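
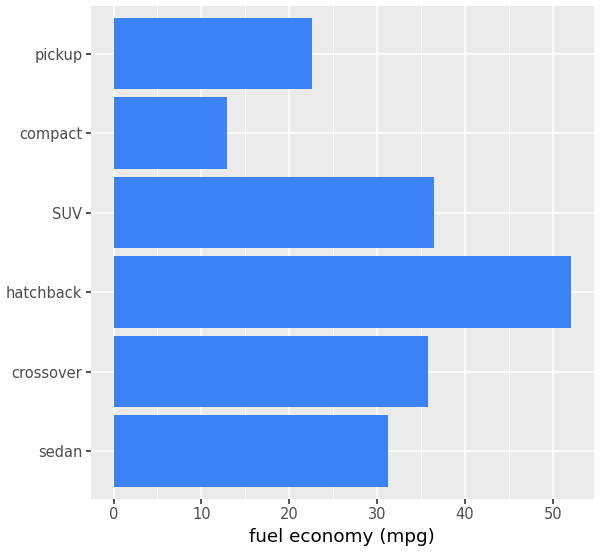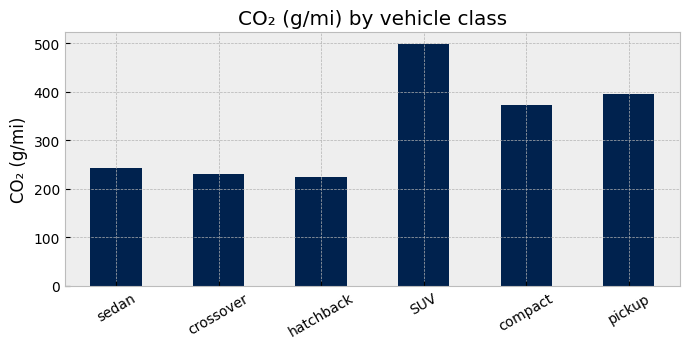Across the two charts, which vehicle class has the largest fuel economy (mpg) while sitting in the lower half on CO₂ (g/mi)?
hatchback

Chart 2 median CO₂ (g/mi) ≈ 300; below-median vehicle classes: sedan, crossover, hatchback. Among those, hatchback has the highest fuel economy (mpg) (≈ 50).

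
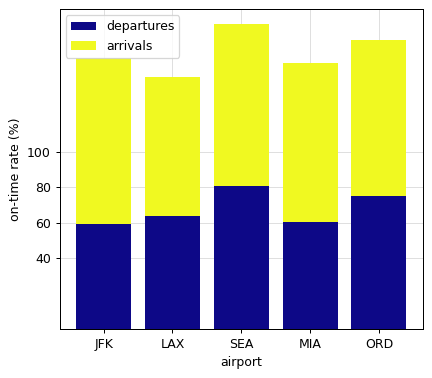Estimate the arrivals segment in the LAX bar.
arrivals top ≈ 140, bottom ≈ 60; segment ≈ 80.

≈ 80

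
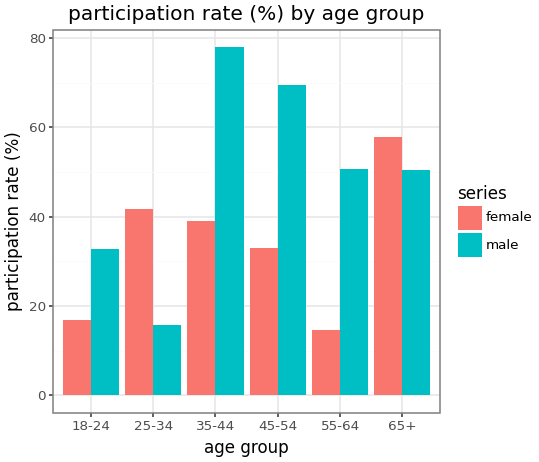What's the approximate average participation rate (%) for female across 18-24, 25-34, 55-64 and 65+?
(20 + 40 + 10 + 60) / 4 ≈ 32.

≈ 32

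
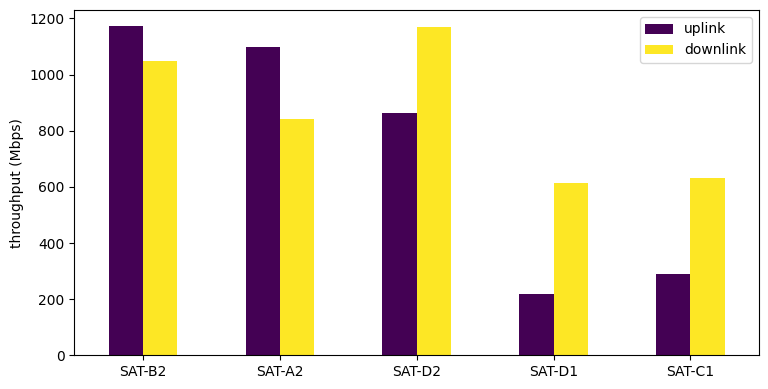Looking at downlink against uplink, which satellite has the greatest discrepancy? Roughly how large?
SAT-D1, ≈ 400 Mbps

SAT-D1: downlink ≈ 600, uplink ≈ 200 → gap ≈ 400. Next-largest (SAT-C1) is only ≈ 300.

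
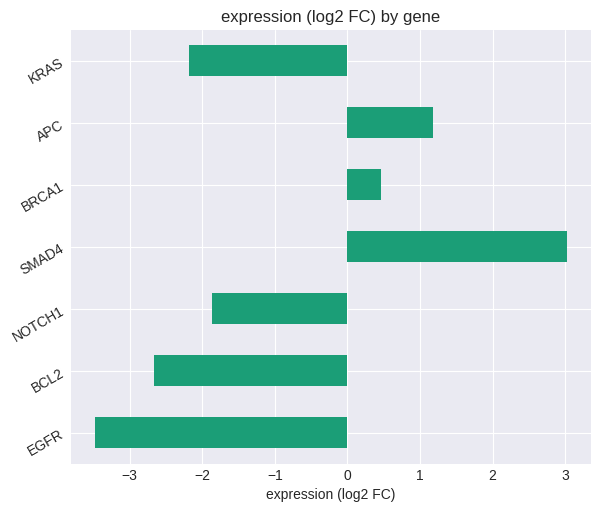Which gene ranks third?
BRCA1

Top 4: SMAD4 ≈ 3, APC ≈ 1, BRCA1 ≈ 0, NOTCH1 ≈ -2.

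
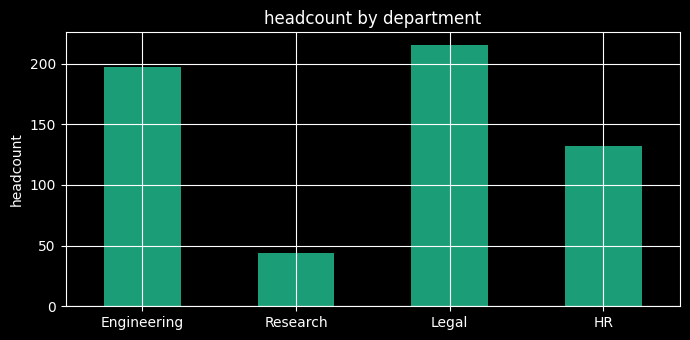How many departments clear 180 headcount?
2

Above 180: Engineering, Legal.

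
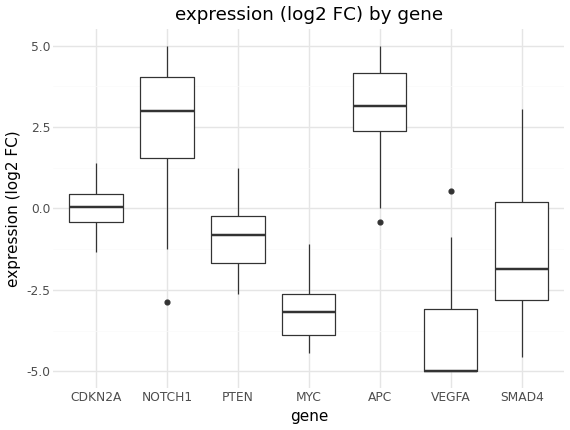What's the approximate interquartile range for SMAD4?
≈ 3

Q3 ≈ 0, Q1 ≈ -3; IQR ≈ 3.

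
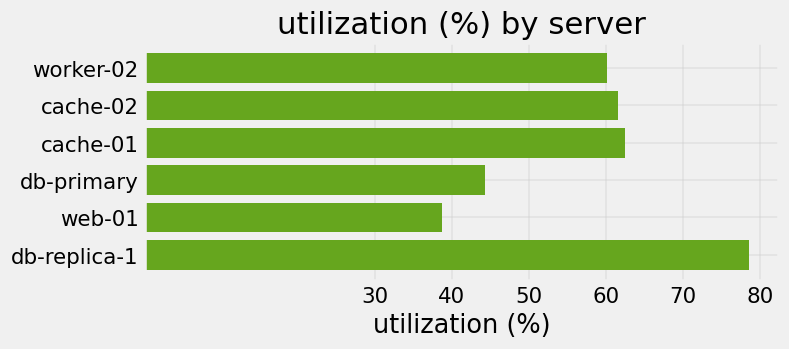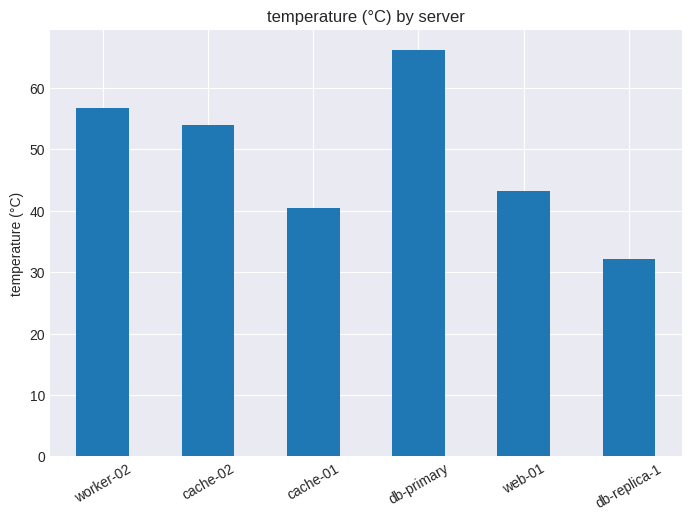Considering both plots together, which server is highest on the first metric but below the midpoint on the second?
db-replica-1

Chart 2 median temperature (°C) ≈ 50; below-median servers: cache-01, web-01, db-replica-1. Among those, db-replica-1 has the highest utilization (%) (≈ 80).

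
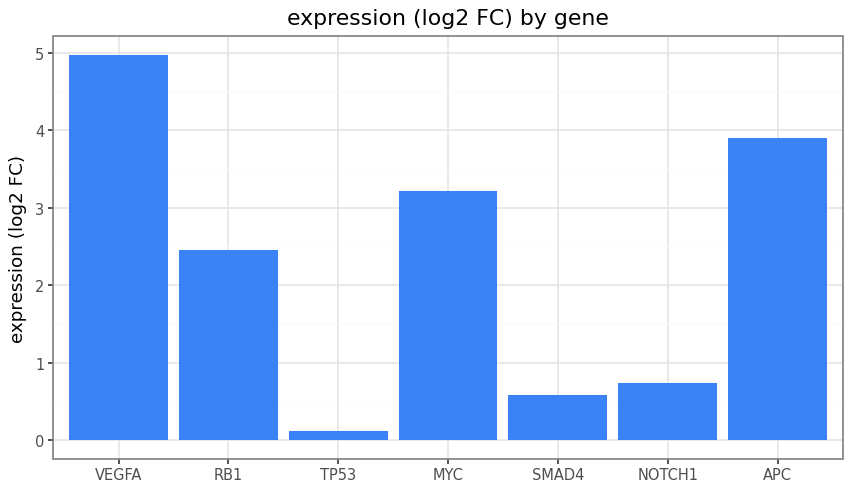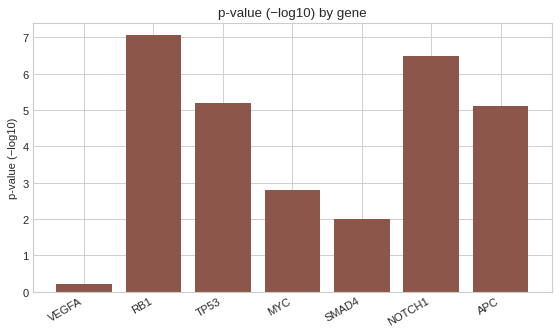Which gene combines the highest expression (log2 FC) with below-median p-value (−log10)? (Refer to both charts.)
VEGFA

Chart 2 median p-value (−log10) ≈ 5; below-median genes: VEGFA, MYC, SMAD4. Among those, VEGFA has the highest expression (log2 FC) (≈ 5).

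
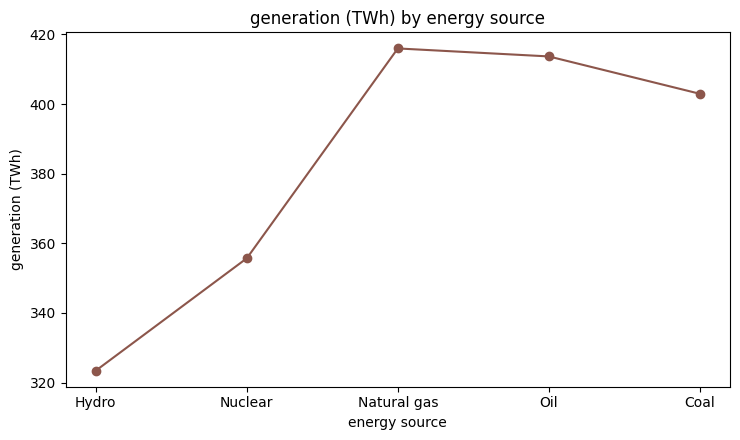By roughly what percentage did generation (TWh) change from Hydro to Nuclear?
Hydro ≈ 320, Nuclear ≈ 360; (360 − 320) / 320 ≈ +12.5%.

≈ +12.5%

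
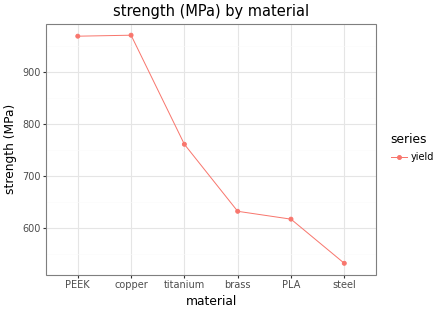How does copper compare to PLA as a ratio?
≈ 1.58×

copper ≈ 950, PLA ≈ 600; 950/600 ≈ 1.58.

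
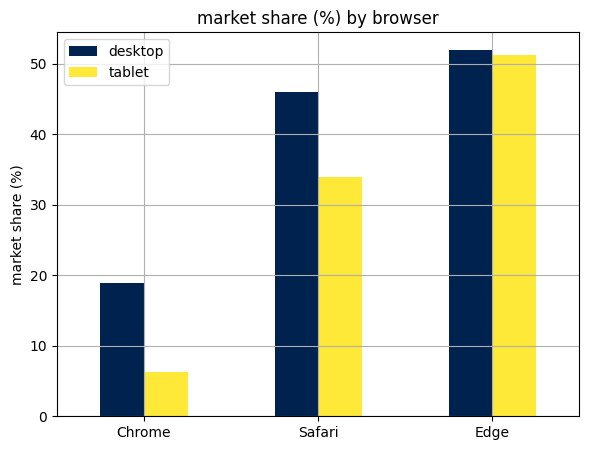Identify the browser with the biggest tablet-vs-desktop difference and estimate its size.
Chrome: tablet ≈ 5, desktop ≈ 20 → gap ≈ 15. Next-largest (Safari) is only ≈ 10.

Chrome, ≈ 15 %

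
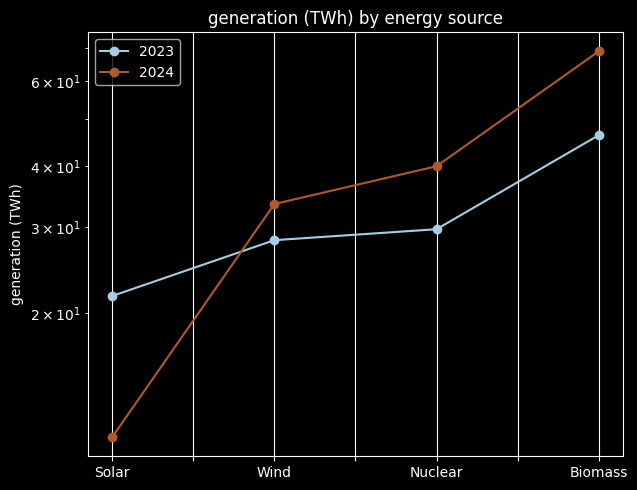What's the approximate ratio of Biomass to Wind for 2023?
Biomass ≈ 45, Wind ≈ 30; 45/30 ≈ 1.5.

≈ 1.5×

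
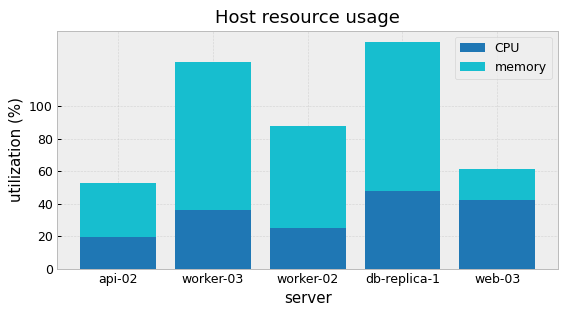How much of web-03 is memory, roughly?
memory top ≈ 60, bottom ≈ 40; segment ≈ 20.

≈ 20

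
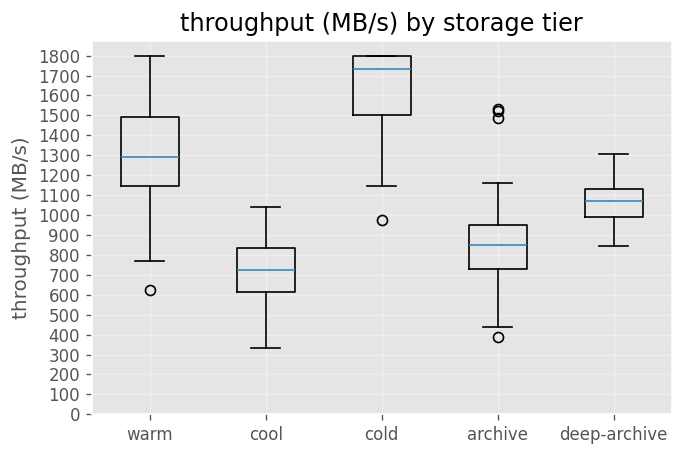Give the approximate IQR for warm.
Q3 ≈ 1500, Q1 ≈ 1100; IQR ≈ 400.

≈ 400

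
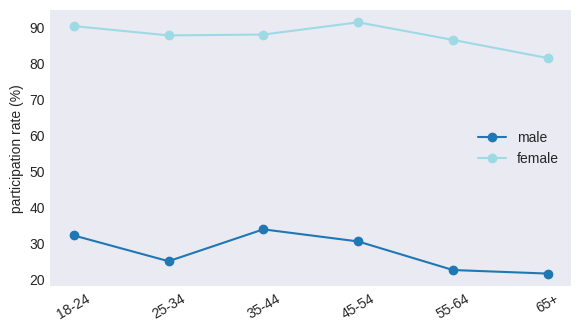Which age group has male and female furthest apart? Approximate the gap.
55-64, ≈ 70 %

55-64: male ≈ 20, female ≈ 90 → gap ≈ 70. Next-largest (25-34) is only ≈ 60.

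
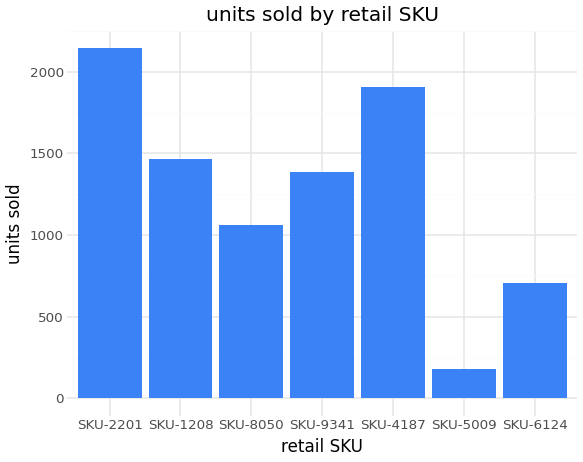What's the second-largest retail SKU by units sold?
SKU-4187

Top 3: SKU-2201 ≈ 2200, SKU-4187 ≈ 2000, SKU-1208 ≈ 1400.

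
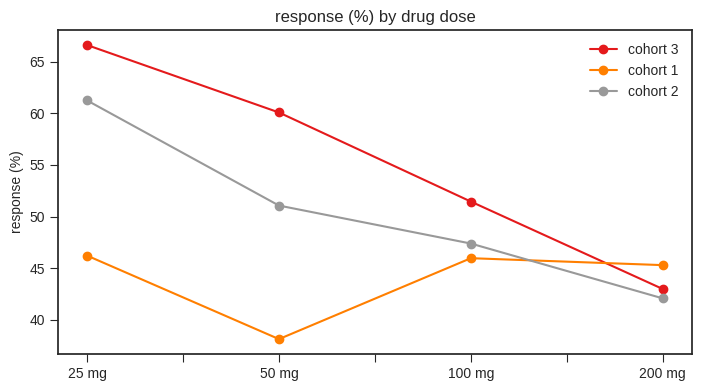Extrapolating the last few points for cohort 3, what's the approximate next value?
≈ 37.5

Last three: 60, 50, 45 → slope ≈ -7.5/step → next ≈ 37.5.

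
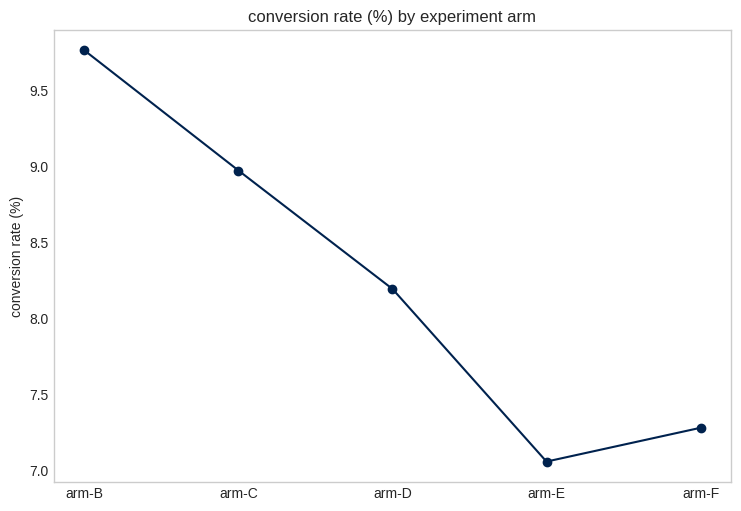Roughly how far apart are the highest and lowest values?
≈ 3.0

Max arm-B ≈ 10.0, min arm-E ≈ 7.0; range ≈ 3.0.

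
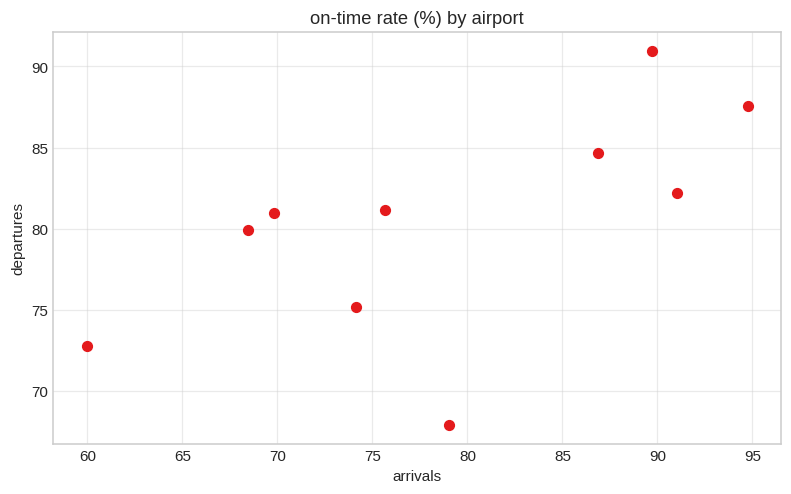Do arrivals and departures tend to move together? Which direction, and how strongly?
positive, moderate

Points are positively correlated; moderate (|r| ≈ 0.6).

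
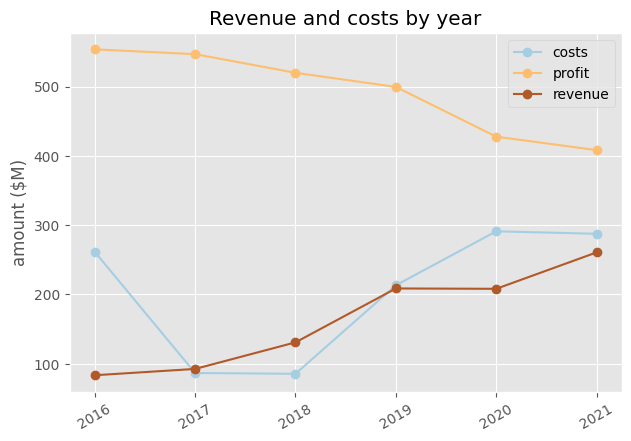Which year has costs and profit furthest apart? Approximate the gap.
2017, ≈ 450 $M

2017: costs ≈ 100, profit ≈ 550 → gap ≈ 450. Next-largest (2018) is only ≈ 400.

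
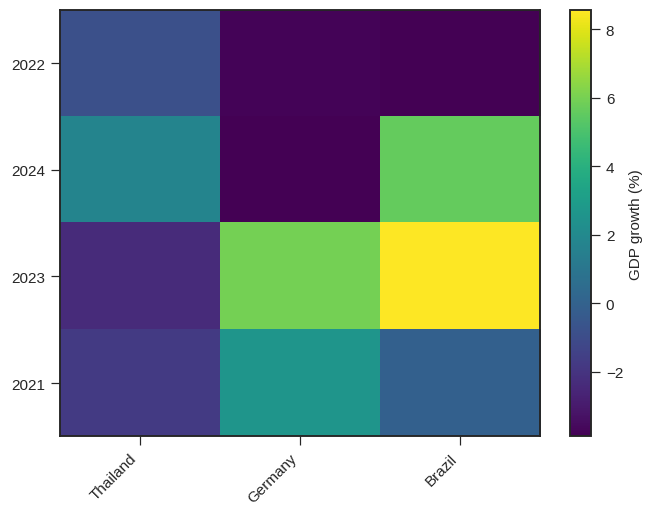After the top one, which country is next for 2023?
Top 3 for 2023: Brazil ≈ 8, Germany ≈ 6, Thailand ≈ -2.

Germany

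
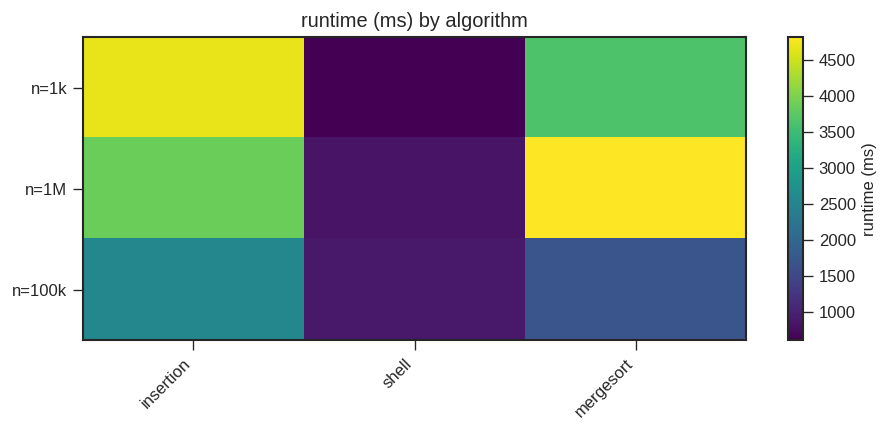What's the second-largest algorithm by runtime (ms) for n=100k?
mergesort

Top 3 for n=100k: insertion ≈ 2500, mergesort ≈ 1500, shell ≈ 1000.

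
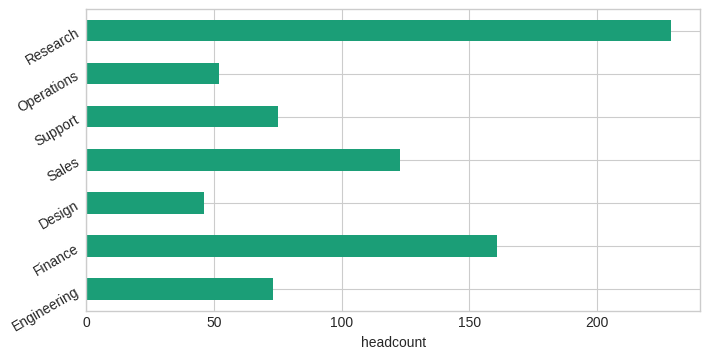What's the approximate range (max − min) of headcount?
Max Research ≈ 220, min Design ≈ 40; range ≈ 180.

≈ 180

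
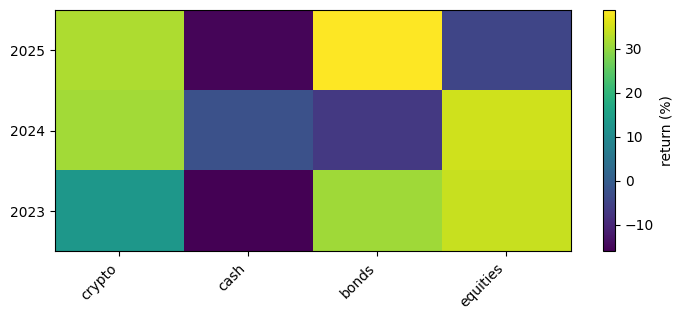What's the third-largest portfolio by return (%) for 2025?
equities

Top 4 for 2025: bonds ≈ 40, crypto ≈ 30, equities ≈ -5, cash ≈ -15.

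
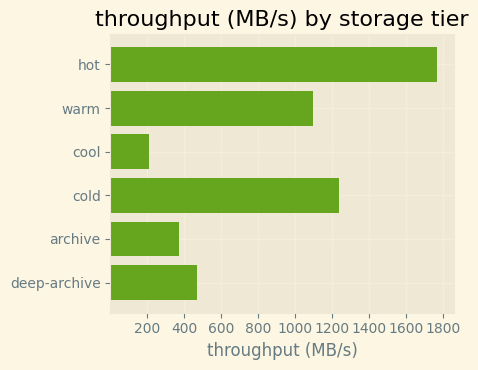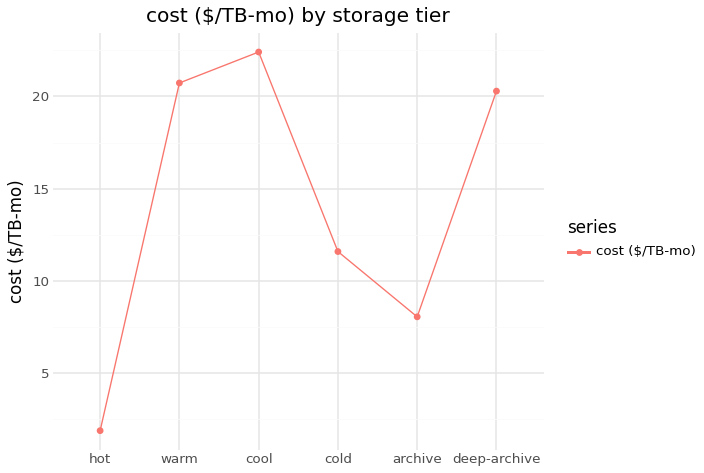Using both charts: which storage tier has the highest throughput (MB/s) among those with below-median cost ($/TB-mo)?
Chart 2 median cost ($/TB-mo) ≈ 15; below-median storage tiers: hot, cold, archive. Among those, hot has the highest throughput (MB/s) (≈ 1800).

hot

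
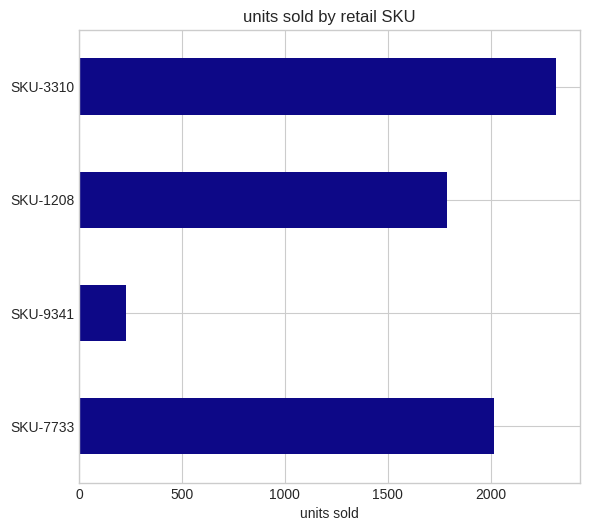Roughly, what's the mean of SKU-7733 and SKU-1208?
≈ 1900

(2000 + 1800) / 2 ≈ 1900.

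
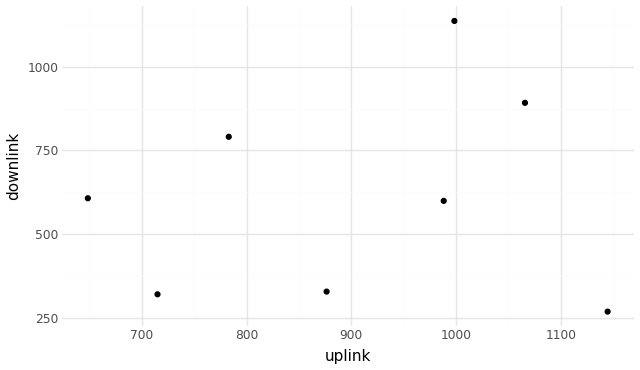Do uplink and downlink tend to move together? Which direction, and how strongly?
no clear correlation

Points are roughly uncorrelated; weak (|r| ≈ 0.1).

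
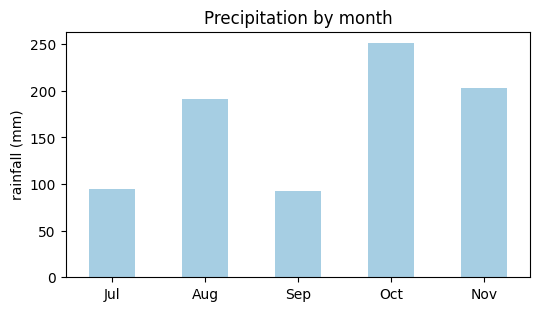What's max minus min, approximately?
≈ 150

Max Oct ≈ 250, min Sep ≈ 100; range ≈ 150.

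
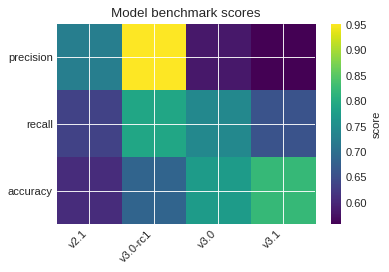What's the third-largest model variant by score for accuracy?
Top 4 for accuracy: v3.1 ≈ 0.80, v3.0 ≈ 0.75, v3.0-rc1 ≈ 0.70, v2.1 ≈ 0.60.

v3.0-rc1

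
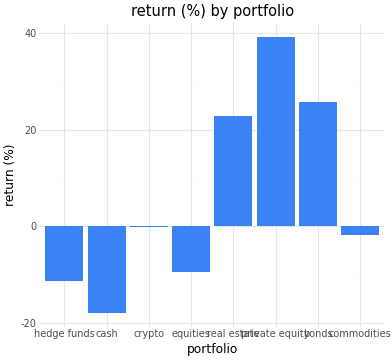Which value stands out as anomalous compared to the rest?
private equity ≈ 40; the rest sit between ≈ -20 and ≈ 25.

private equity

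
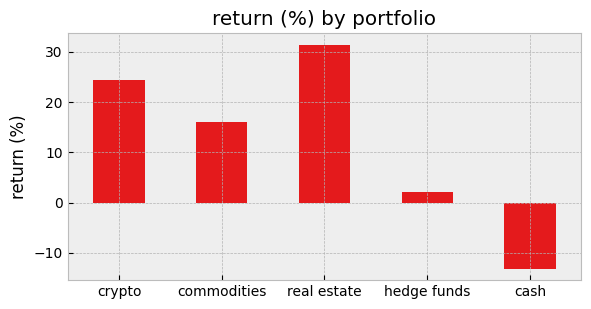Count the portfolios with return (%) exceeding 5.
3

Above 5: crypto, commodities, real estate.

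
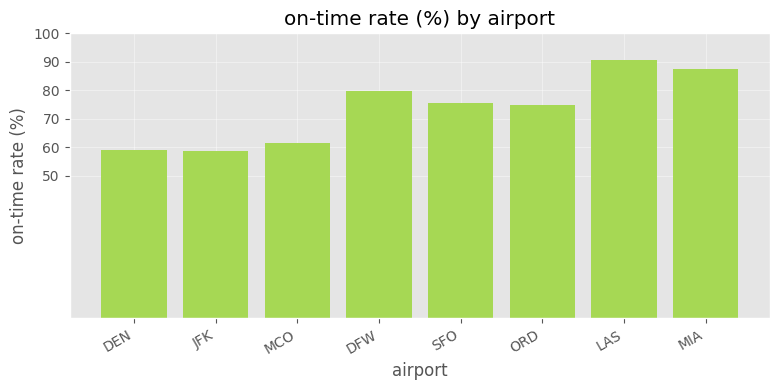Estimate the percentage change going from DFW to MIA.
DFW ≈ 80, MIA ≈ 90; (90 − 80) / 80 ≈ +12.5%.

≈ +12.5%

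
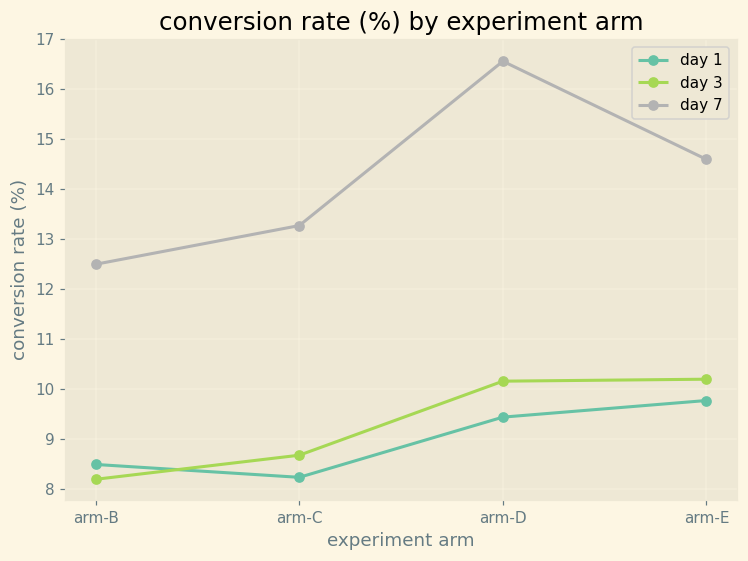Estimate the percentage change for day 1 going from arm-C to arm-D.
arm-C ≈ 8, arm-D ≈ 9; (9 − 8) / 8 ≈ +12.5%.

≈ +12.5%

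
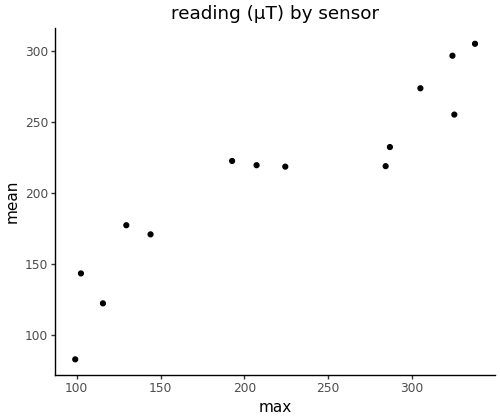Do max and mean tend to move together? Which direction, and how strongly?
Points are positively correlated; strong (|r| ≈ 0.9).

positive, strong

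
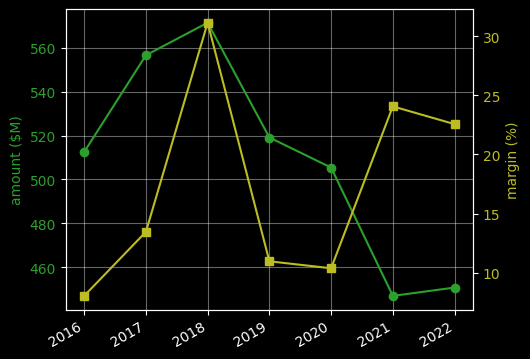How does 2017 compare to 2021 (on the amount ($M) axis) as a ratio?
≈ 1.27×

2017 ≈ 560, 2021 ≈ 440; 560/440 ≈ 1.27.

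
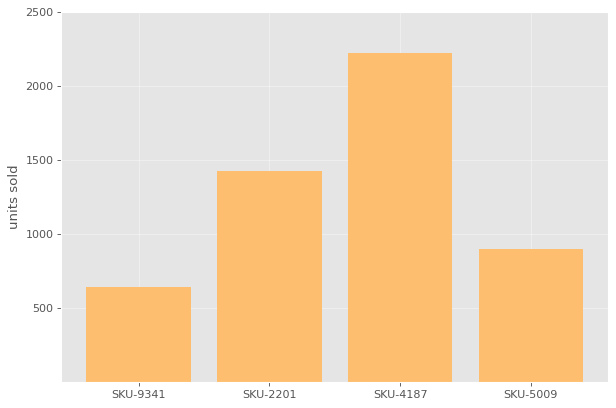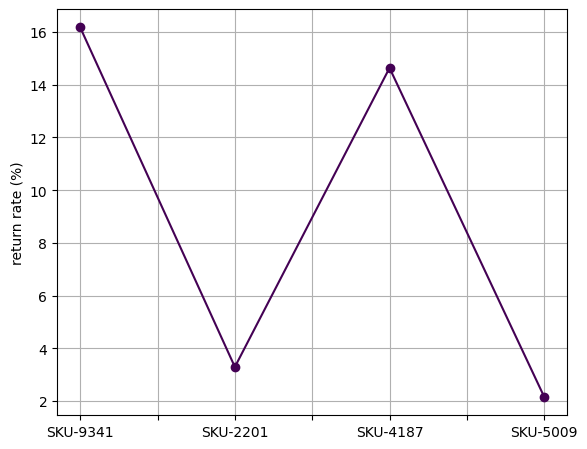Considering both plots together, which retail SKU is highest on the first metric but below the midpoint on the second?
Chart 2 median return rate (%) ≈ 8; below-median retail SKUs: SKU-2201, SKU-5009. Among those, SKU-2201 has the highest units sold (≈ 1500).

SKU-2201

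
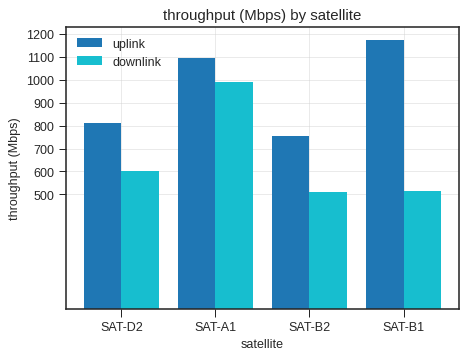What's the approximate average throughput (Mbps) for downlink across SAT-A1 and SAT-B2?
≈ 750

(1000 + 500) / 2 ≈ 750.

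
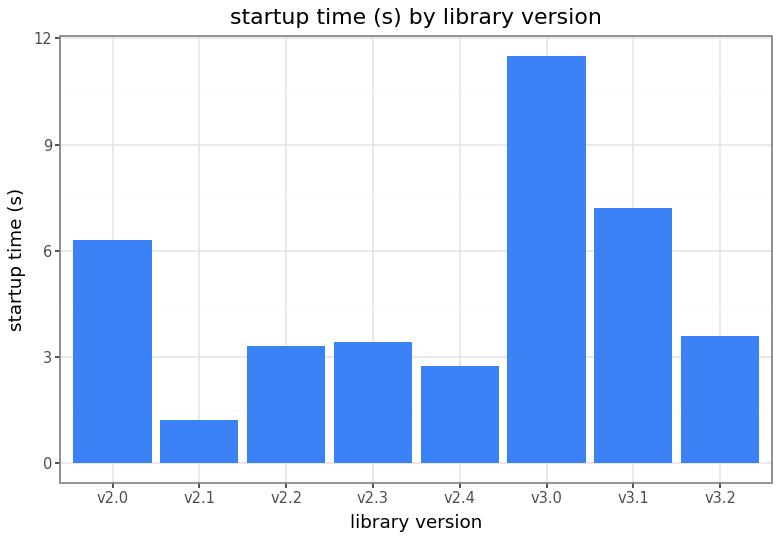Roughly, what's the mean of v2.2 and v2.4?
(3 + 3) / 2 ≈ 3.

≈ 3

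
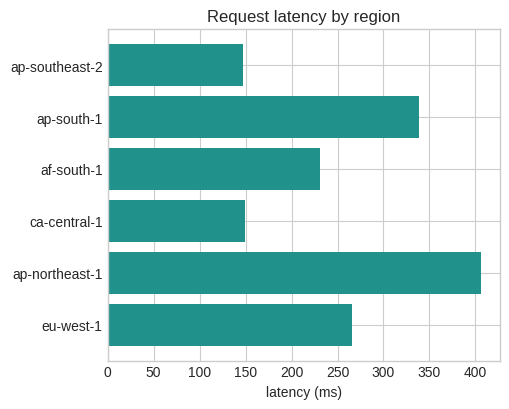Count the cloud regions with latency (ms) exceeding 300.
2

Above 300: ap-south-1, ap-northeast-1.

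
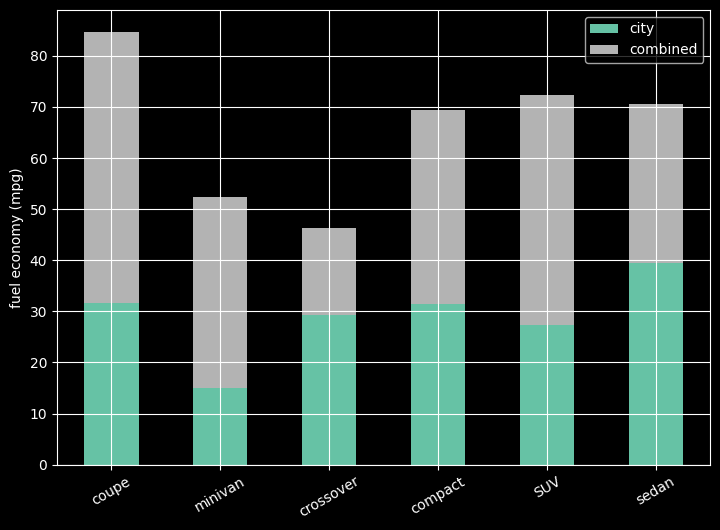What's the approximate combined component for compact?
≈ 40

combined top ≈ 70, bottom ≈ 30; segment ≈ 40.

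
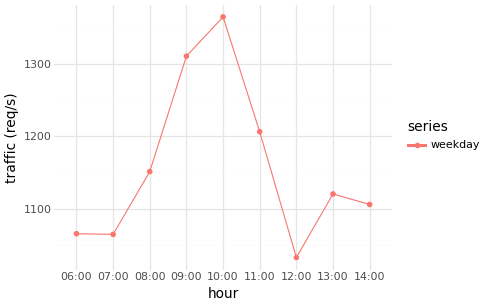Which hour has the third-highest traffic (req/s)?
11:00

Top 4: 10:00 ≈ 1350, 09:00 ≈ 1300, 11:00 ≈ 1200, 08:00 ≈ 1150.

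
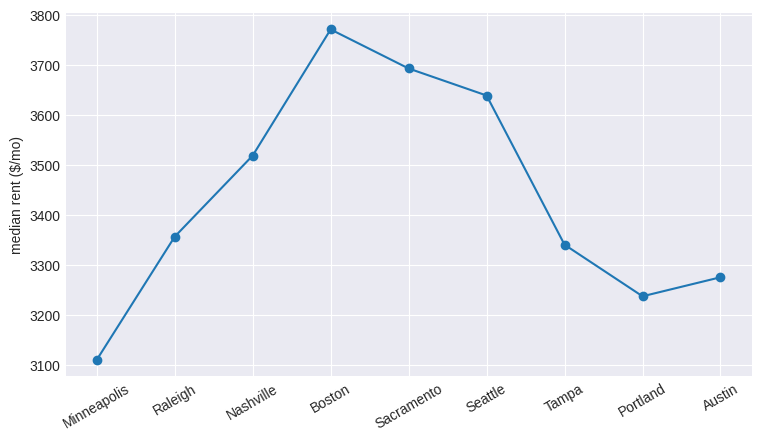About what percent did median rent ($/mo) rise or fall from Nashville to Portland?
Nashville ≈ 3500, Portland ≈ 3200; (3200 − 3500) / 3500 ≈ -8.6%.

≈ -8.6%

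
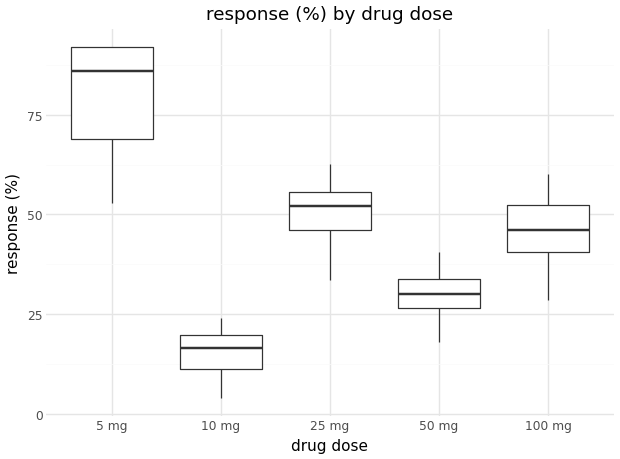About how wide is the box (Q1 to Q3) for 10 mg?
Q3 ≈ 20, Q1 ≈ 10; IQR ≈ 10.

≈ 10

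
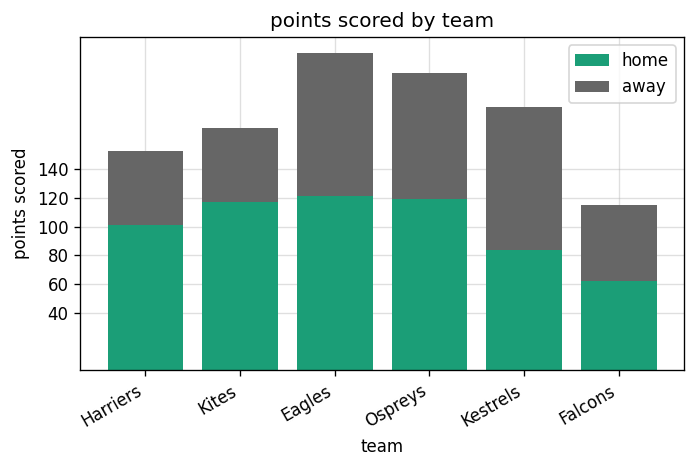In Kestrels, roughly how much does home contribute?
home top ≈ 80, bottom ≈ 0; segment ≈ 80.

≈ 80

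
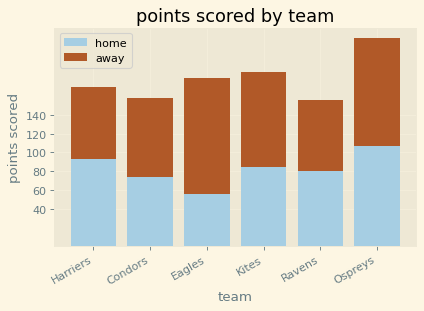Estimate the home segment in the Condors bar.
home top ≈ 80, bottom ≈ 0; segment ≈ 80.

≈ 80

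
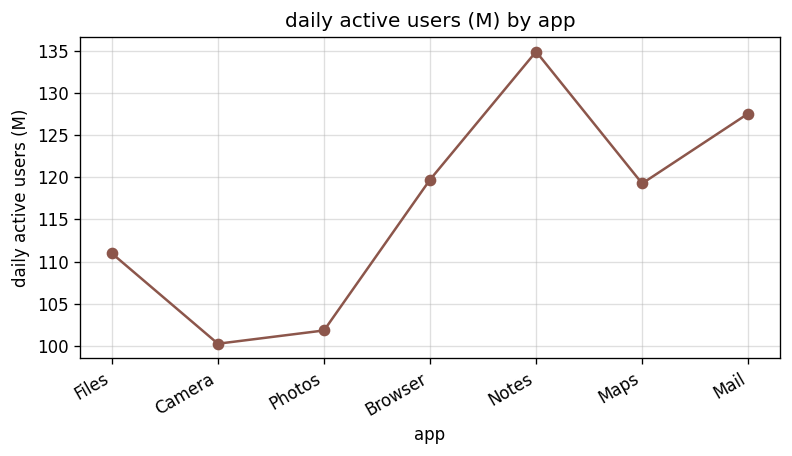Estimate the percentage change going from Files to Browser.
≈ +9.1%

Files ≈ 110, Browser ≈ 120; (120 − 110) / 110 ≈ +9.1%.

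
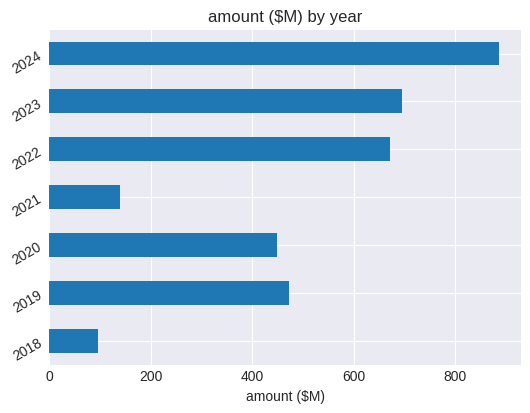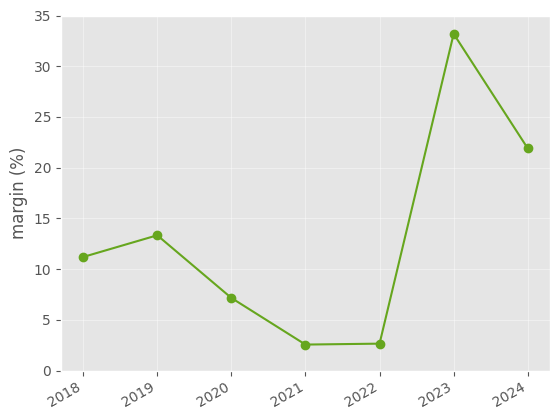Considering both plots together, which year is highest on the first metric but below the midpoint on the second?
2022

Chart 2 median margin (%) ≈ 10; below-median years: 2020, 2021, 2022. Among those, 2022 has the highest amount ($M) (≈ 700).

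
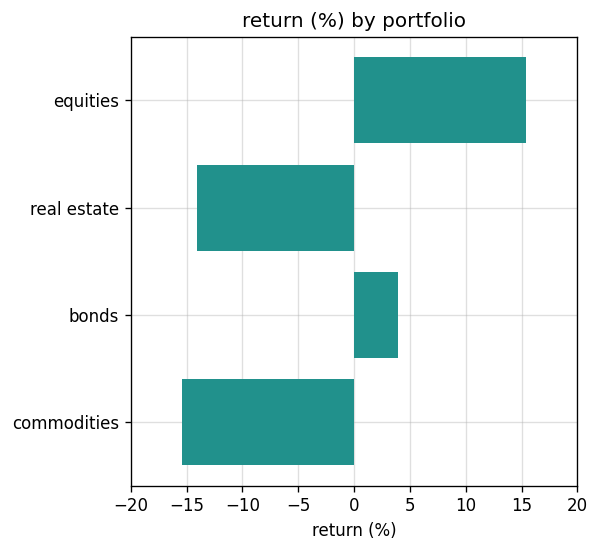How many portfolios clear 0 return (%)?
Above 0: equities, bonds.

2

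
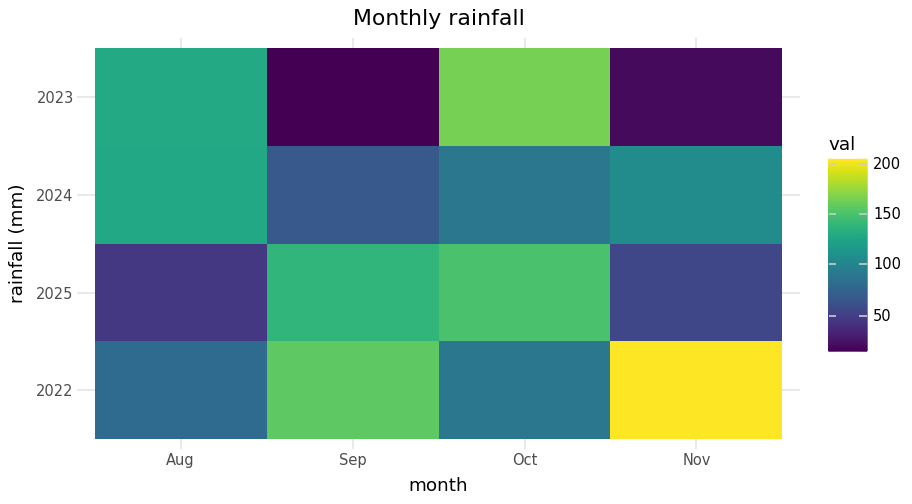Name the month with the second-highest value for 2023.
Top 3 for 2023: Oct ≈ 160, Aug ≈ 120, Nov ≈ 20.

Aug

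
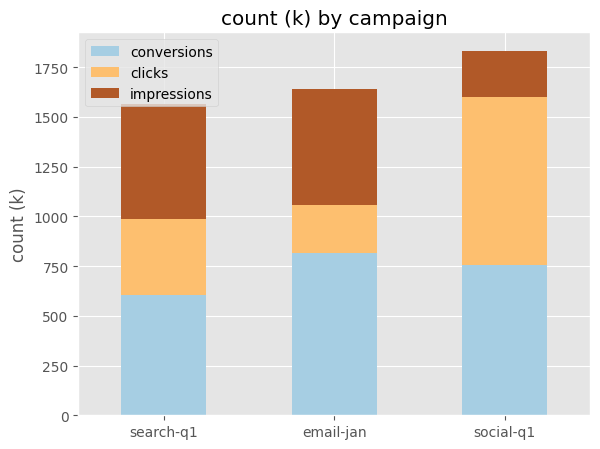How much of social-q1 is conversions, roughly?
conversions top ≈ 800, bottom ≈ 0; segment ≈ 800.

≈ 800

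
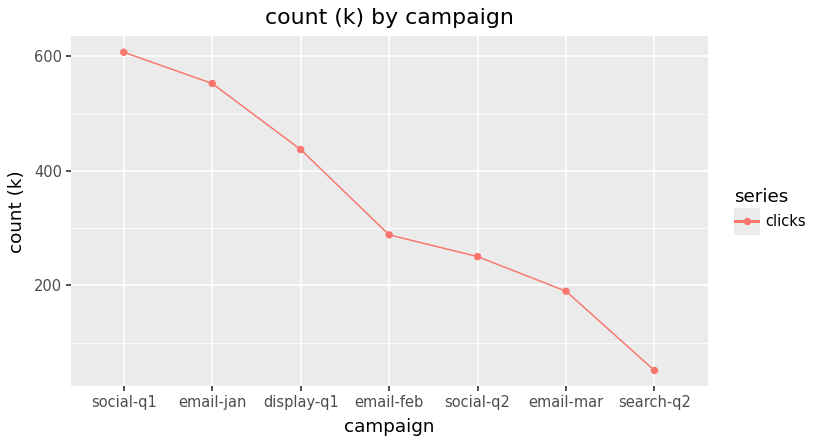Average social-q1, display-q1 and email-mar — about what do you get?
≈ 417

(600 + 450 + 200) / 3 ≈ 417.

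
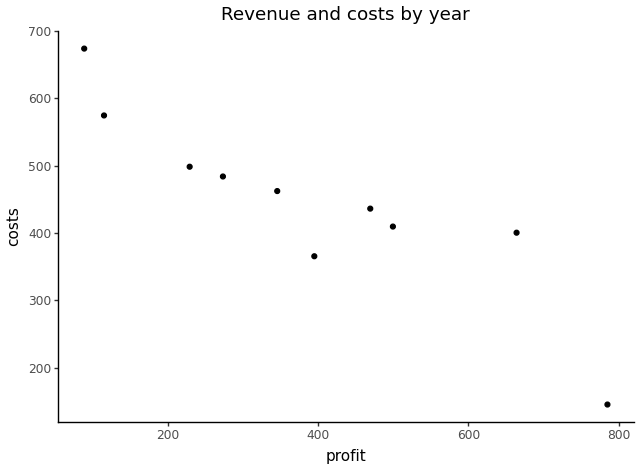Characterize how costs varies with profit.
Points are negatively correlated; strong (|r| ≈ 0.9).

negative, strong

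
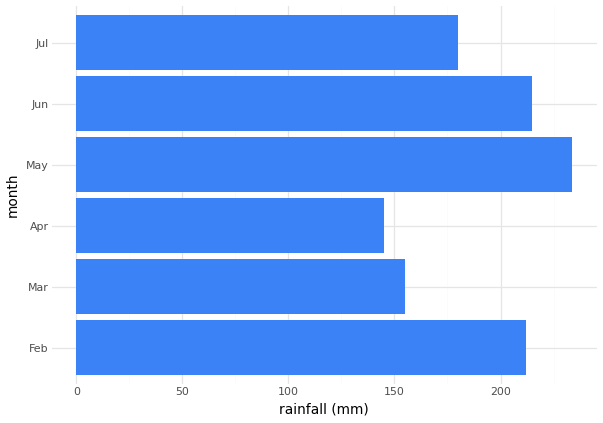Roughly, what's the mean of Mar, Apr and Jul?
(160 + 140 + 180) / 3 ≈ 160.

≈ 160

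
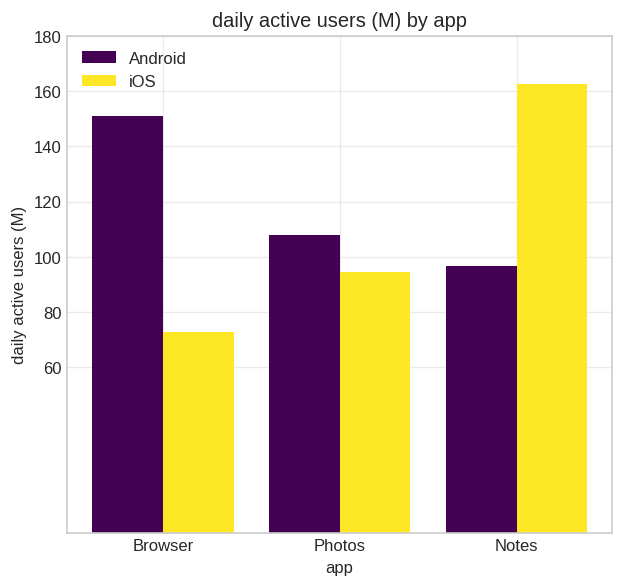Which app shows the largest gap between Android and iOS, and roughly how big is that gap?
Browser, ≈ 80 M

Browser: Android ≈ 160, iOS ≈ 80 → gap ≈ 80. Next-largest (Notes) is only ≈ 60.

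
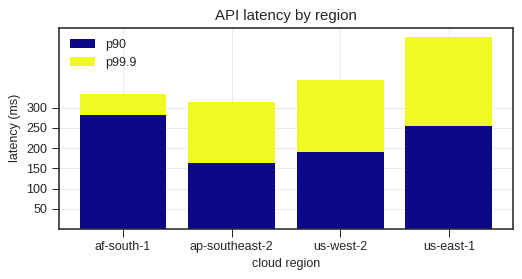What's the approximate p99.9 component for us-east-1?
≈ 200

p99.9 top ≈ 450, bottom ≈ 250; segment ≈ 200.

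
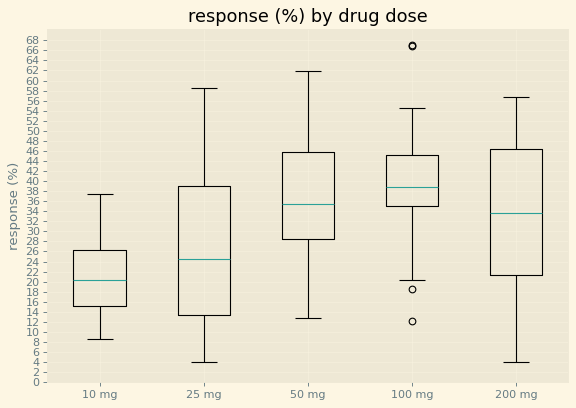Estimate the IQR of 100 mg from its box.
≈ 10

Q3 ≈ 46, Q1 ≈ 36; IQR ≈ 10.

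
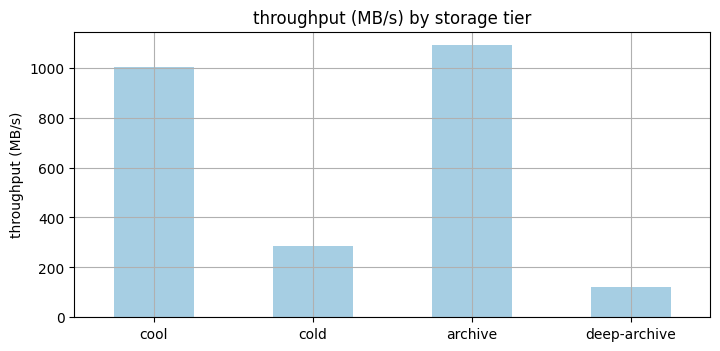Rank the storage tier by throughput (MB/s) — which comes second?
Top 3: archive ≈ 1100, cool ≈ 1000, cold ≈ 300.

cool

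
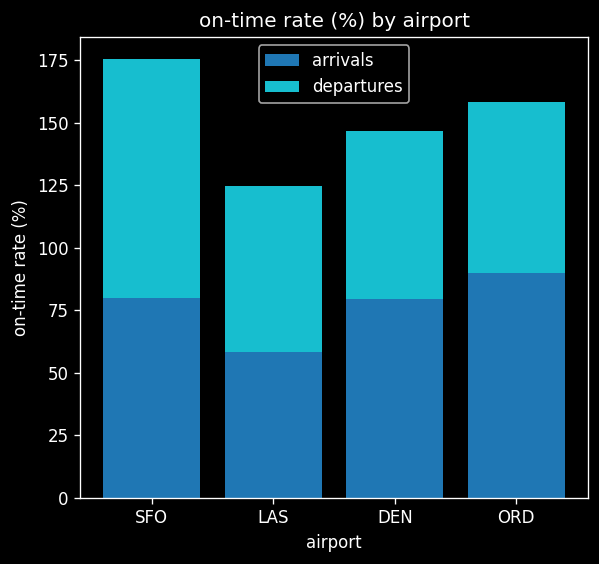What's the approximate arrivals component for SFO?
≈ 80

arrivals top ≈ 80, bottom ≈ 0; segment ≈ 80.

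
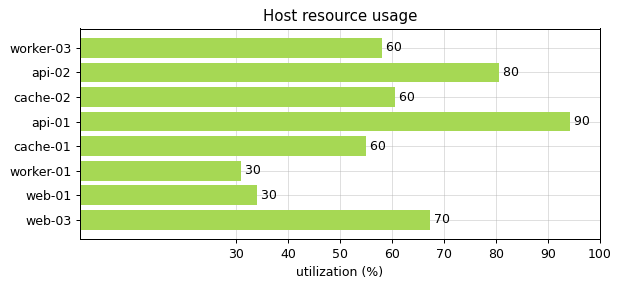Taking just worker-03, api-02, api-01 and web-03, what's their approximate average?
≈ 75

(60 + 80 + 90 + 70) / 4 ≈ 75.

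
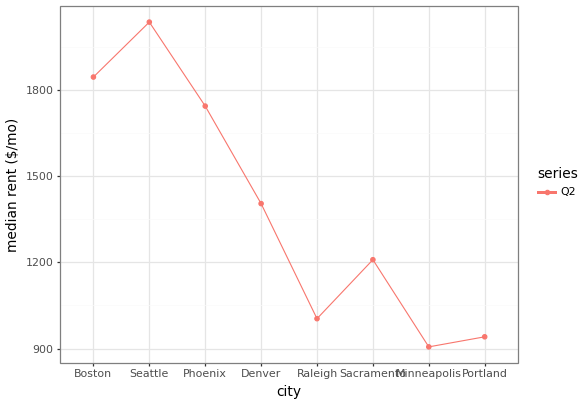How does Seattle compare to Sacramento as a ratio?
≈ 1.67×

Seattle ≈ 2000, Sacramento ≈ 1200; 2000/1200 ≈ 1.67.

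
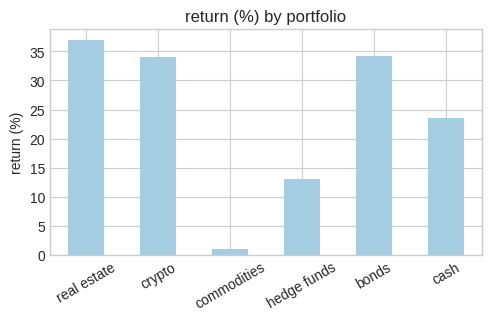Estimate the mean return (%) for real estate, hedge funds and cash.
(35 + 15 + 25) / 3 ≈ 25.

≈ 25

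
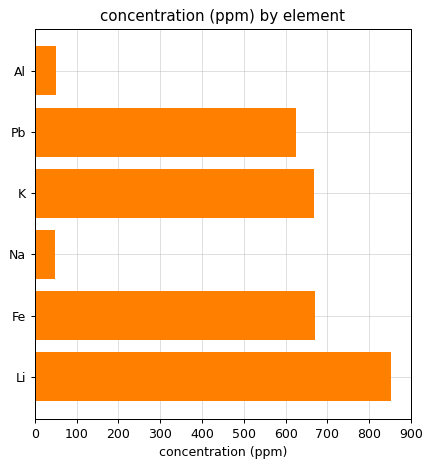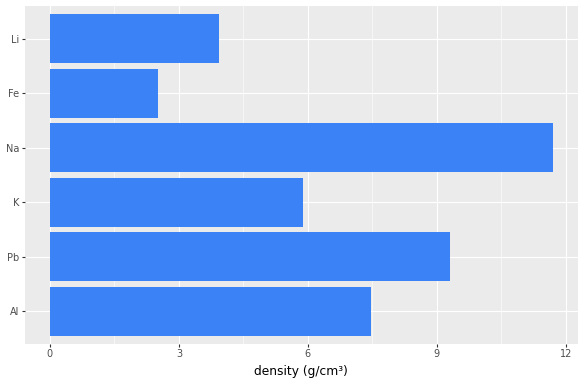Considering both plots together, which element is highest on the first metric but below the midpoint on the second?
Chart 2 median density (g/cm³) ≈ 6; below-median elements: K, Fe, Li. Among those, Li has the highest concentration (ppm) (≈ 900).

Li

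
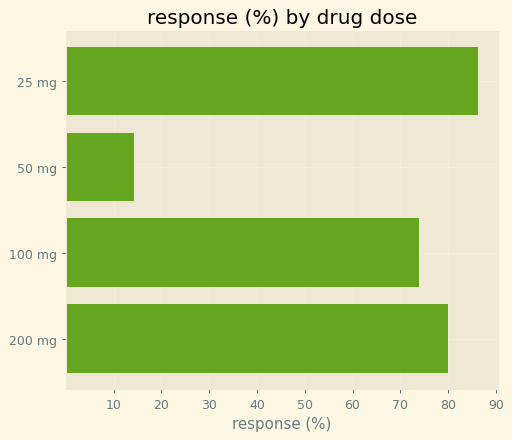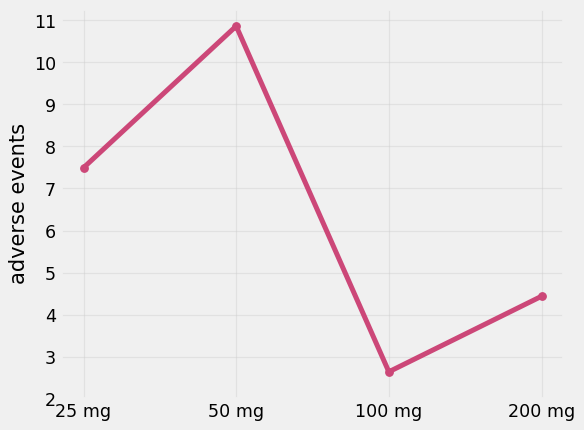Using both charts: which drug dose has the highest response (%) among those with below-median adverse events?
Chart 2 median adverse events ≈ 6; below-median drug doses: 100 mg, 200 mg. Among those, 200 mg has the highest response (%) (≈ 80).

200 mg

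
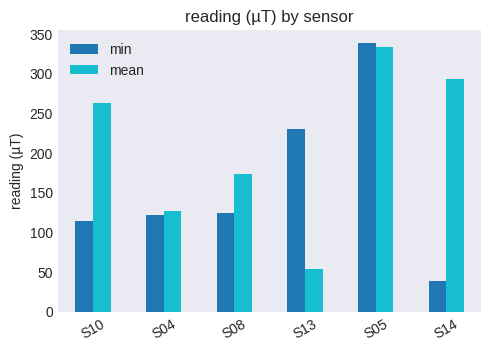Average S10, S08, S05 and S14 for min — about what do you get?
(100 + 100 + 350 + 50) / 4 ≈ 150.

≈ 150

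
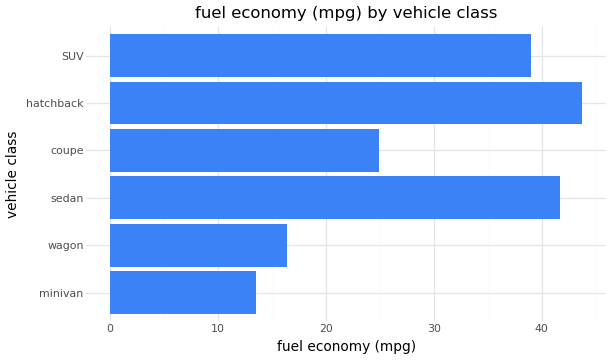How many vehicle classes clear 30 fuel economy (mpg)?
Above 30: sedan, hatchback, SUV.

3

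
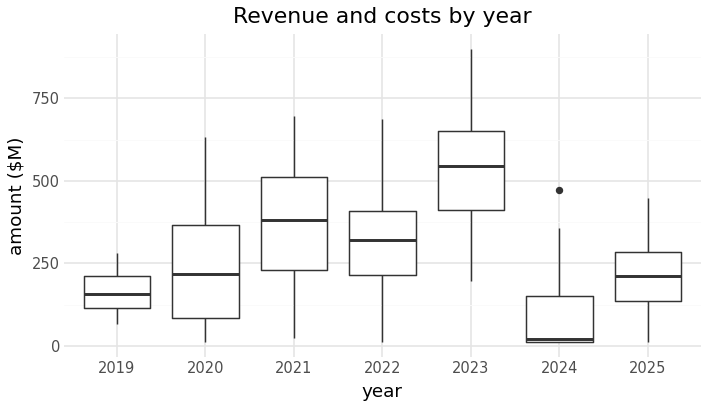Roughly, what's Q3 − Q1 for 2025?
≈ 150

Q3 ≈ 300, Q1 ≈ 150; IQR ≈ 150.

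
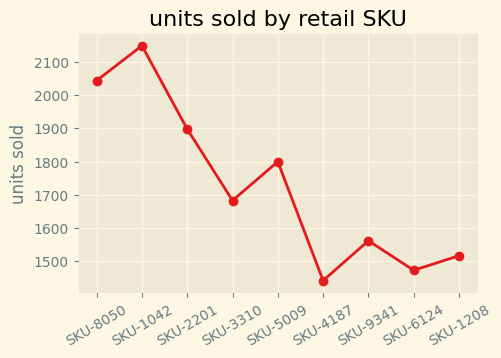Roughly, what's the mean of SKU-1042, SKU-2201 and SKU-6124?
≈ 1833

(2100 + 1900 + 1500) / 3 ≈ 1833.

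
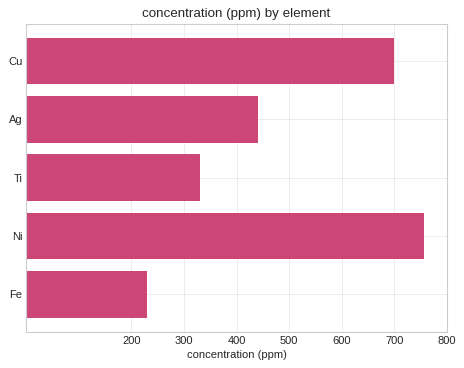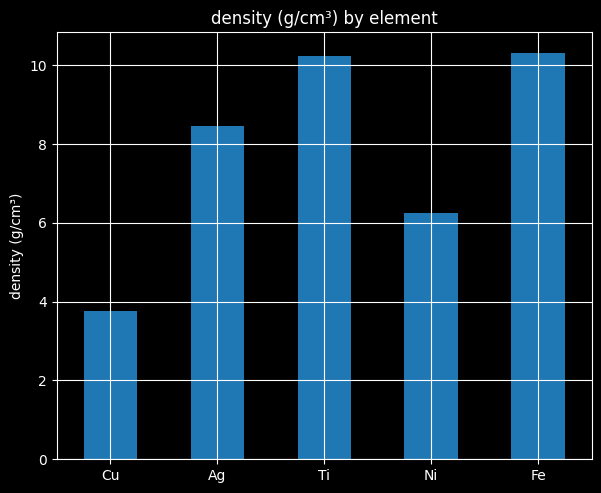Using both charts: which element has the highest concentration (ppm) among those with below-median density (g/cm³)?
Ni

Chart 2 median density (g/cm³) ≈ 8; below-median elements: Cu, Ni. Among those, Ni has the highest concentration (ppm) (≈ 800).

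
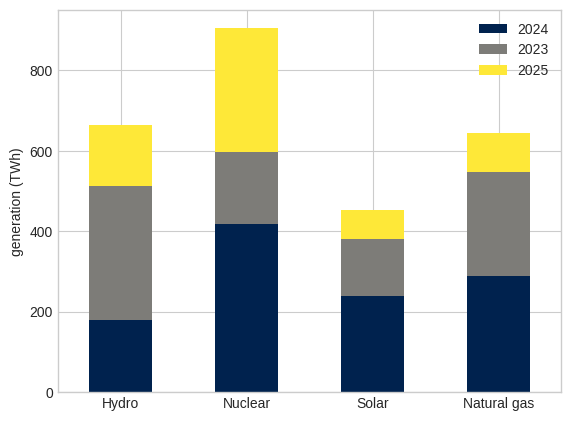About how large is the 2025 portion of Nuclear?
≈ 300

2025 top ≈ 900, bottom ≈ 600; segment ≈ 300.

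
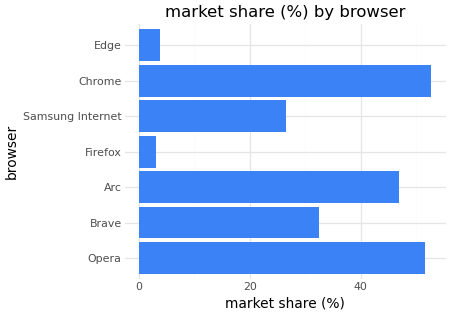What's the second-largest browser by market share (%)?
Opera

Top 3: Chrome ≈ 55, Opera ≈ 50, Arc ≈ 45.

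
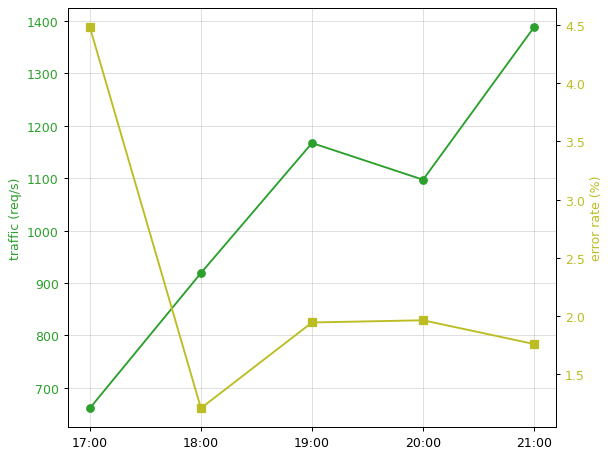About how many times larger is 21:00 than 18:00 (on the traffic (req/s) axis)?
≈ 1.56×

21:00 ≈ 1400, 18:00 ≈ 900; 1400/900 ≈ 1.56.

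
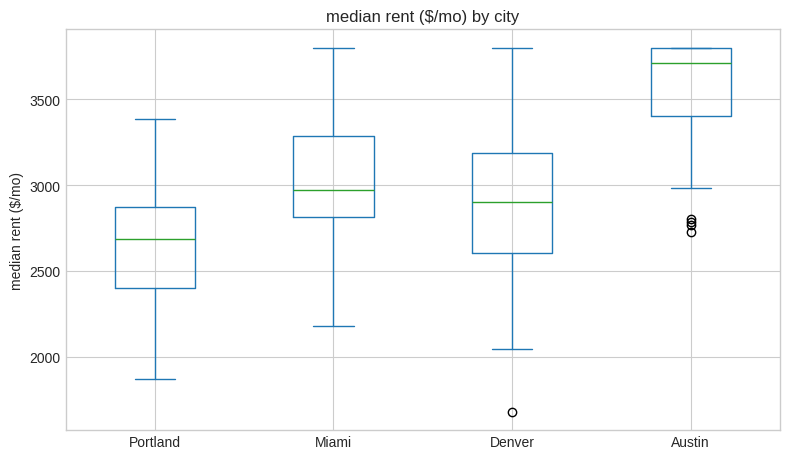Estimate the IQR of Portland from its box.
Q3 ≈ 2900, Q1 ≈ 2400; IQR ≈ 500.

≈ 500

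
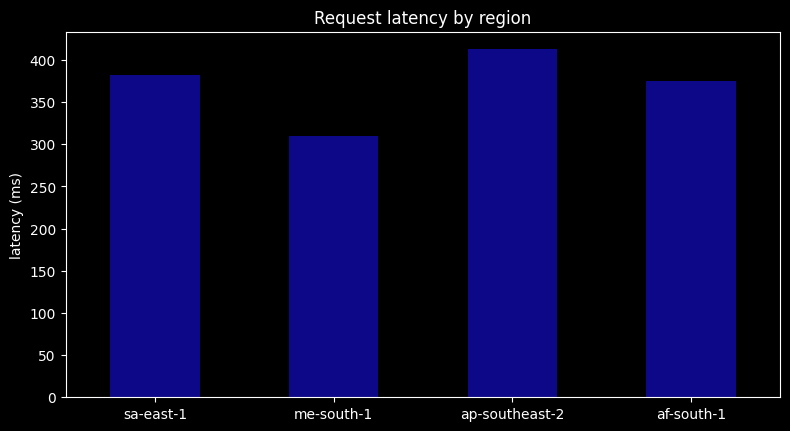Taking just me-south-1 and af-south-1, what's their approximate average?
≈ 325

(300 + 350) / 2 ≈ 325.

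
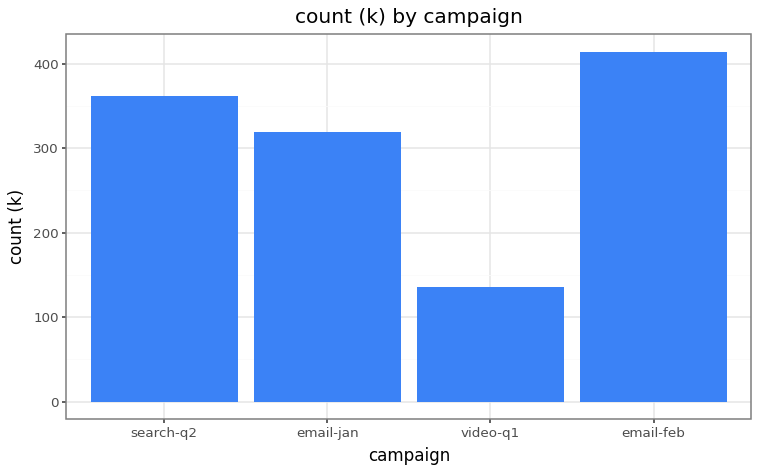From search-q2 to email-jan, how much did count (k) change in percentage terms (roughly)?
≈ -14.3%

search-q2 ≈ 350, email-jan ≈ 300; (300 − 350) / 350 ≈ -14.3%.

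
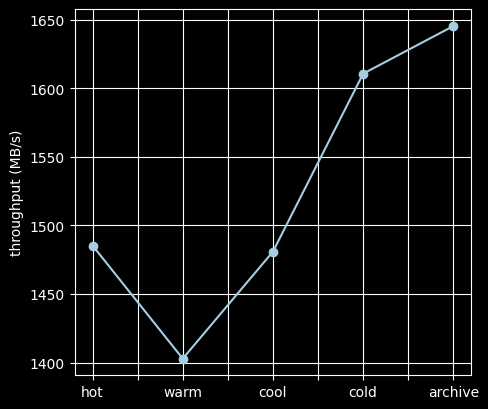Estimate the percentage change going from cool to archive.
≈ +11.9%

cool ≈ 1475, archive ≈ 1650; (1650 − 1475) / 1475 ≈ +11.9%.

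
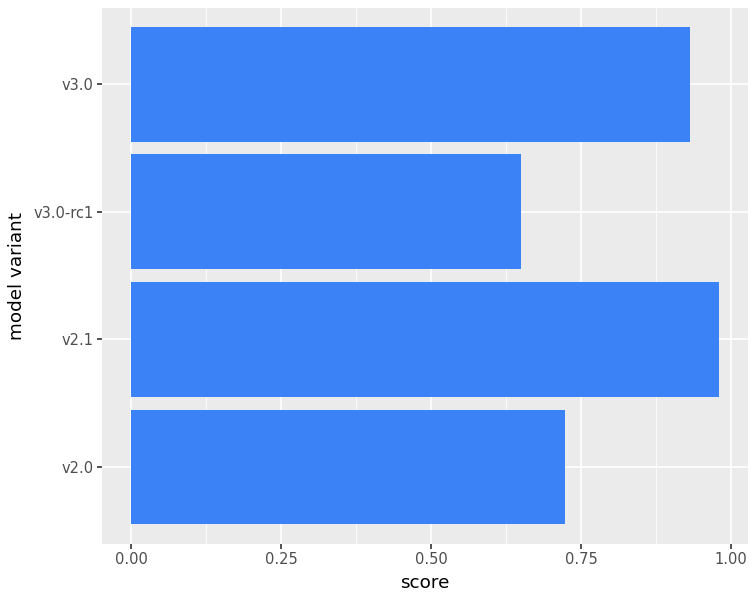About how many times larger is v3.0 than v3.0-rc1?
≈ 1.5×

v3.0 ≈ 0.9, v3.0-rc1 ≈ 0.6; 0.9/0.6 ≈ 1.5.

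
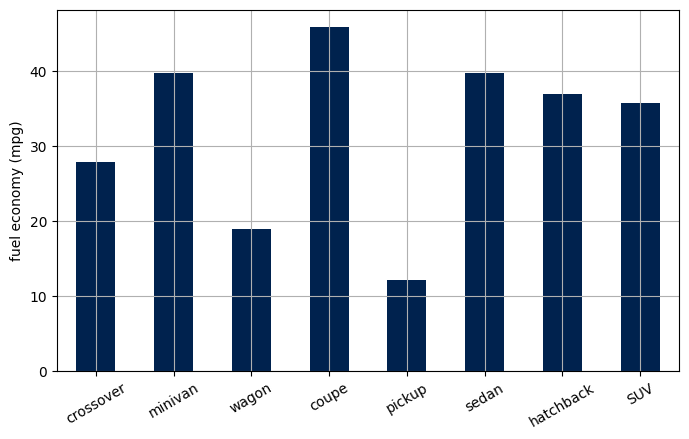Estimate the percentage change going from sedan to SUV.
≈ -12.5%

sedan ≈ 40, SUV ≈ 35; (35 − 40) / 40 ≈ -12.5%.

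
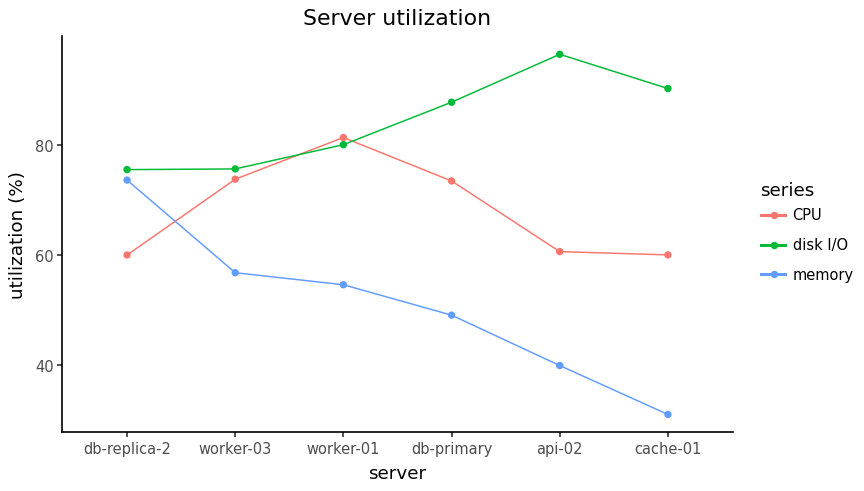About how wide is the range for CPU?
≈ 20

Max worker-01 ≈ 80, min db-replica-2 ≈ 60; range ≈ 20.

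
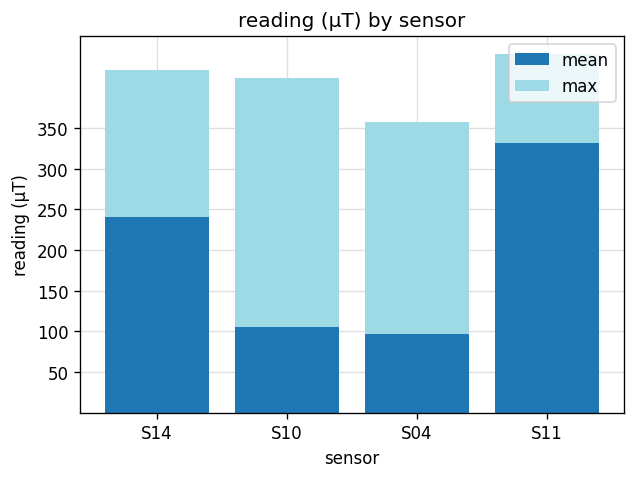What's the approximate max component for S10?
max top ≈ 400, bottom ≈ 100; segment ≈ 300.

≈ 300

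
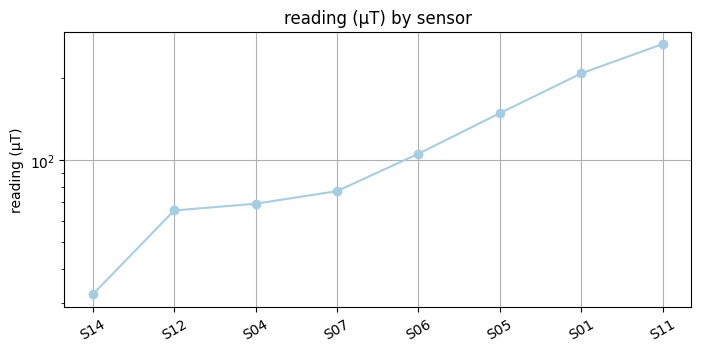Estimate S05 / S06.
≈ 1.4×

S05 ≈ 140, S06 ≈ 100; 140/100 ≈ 1.4.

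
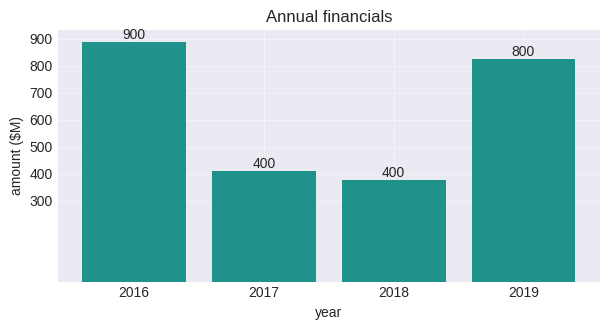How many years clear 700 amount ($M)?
Above 700: 2016, 2019.

2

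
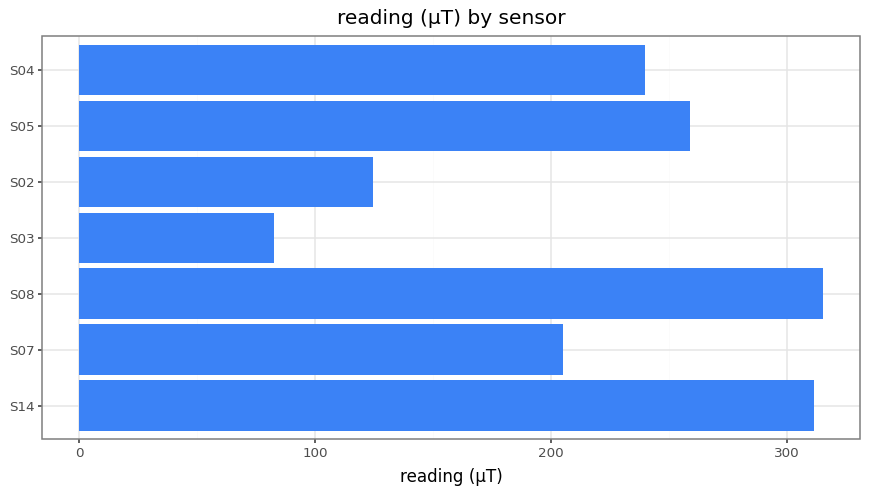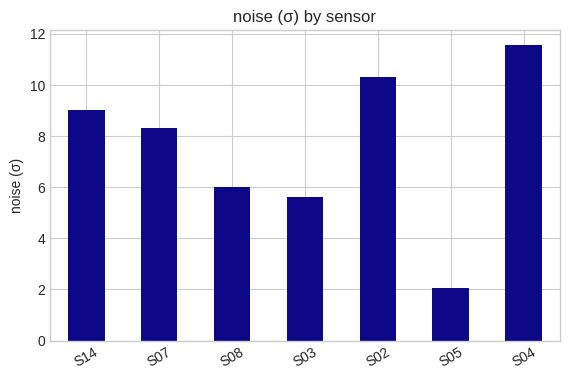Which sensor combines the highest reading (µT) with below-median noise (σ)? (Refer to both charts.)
S08

Chart 2 median noise (σ) ≈ 8; below-median sensors: S08, S03, S05. Among those, S08 has the highest reading (µT) (≈ 300).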